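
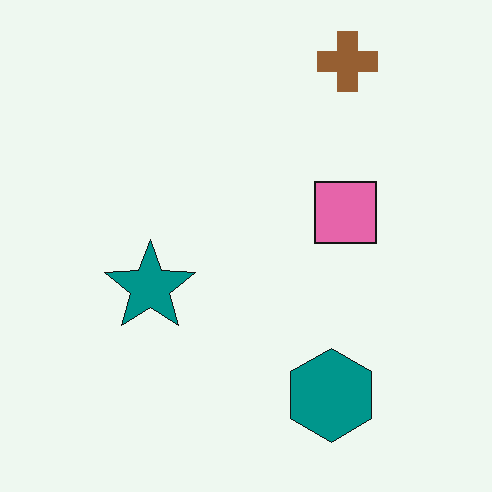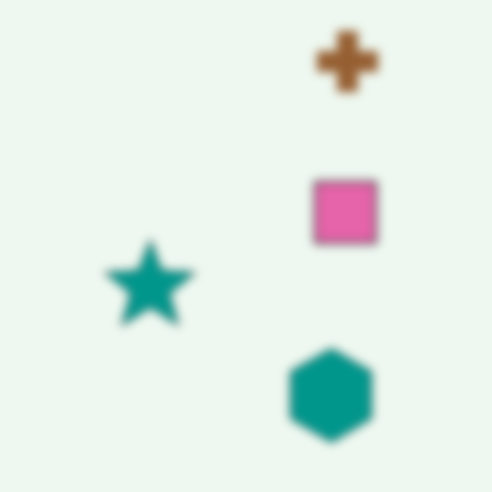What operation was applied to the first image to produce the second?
It was moderately blurred.

Shape edges and outlines are uniformly softened across the whole image.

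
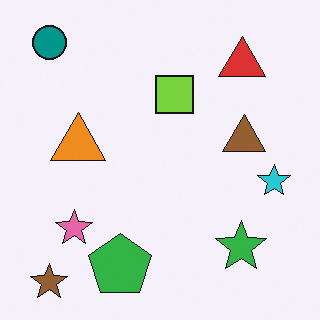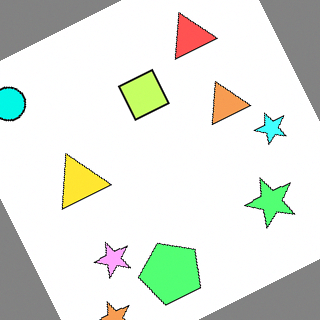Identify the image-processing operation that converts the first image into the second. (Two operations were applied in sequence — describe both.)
Brightened a lot, then rotated counter-clockwise by a moderate amount.

Every pixel — background and shapes alike — is uniformly brightened. Every shape is tilted by the same angle and the image corners show triangular fill wedges — a whole-image rotation by a non-right angle.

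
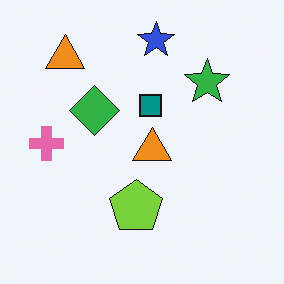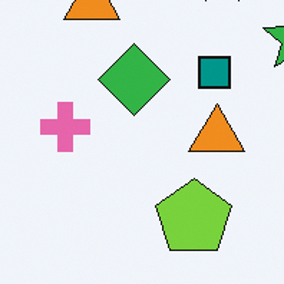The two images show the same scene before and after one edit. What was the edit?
It was cropped to a modestly smaller region and rescaled.

The visible shapes are larger and the field of view is narrower; shapes near the original edges may be partly or wholly outside the frame — a crop-and-rescale.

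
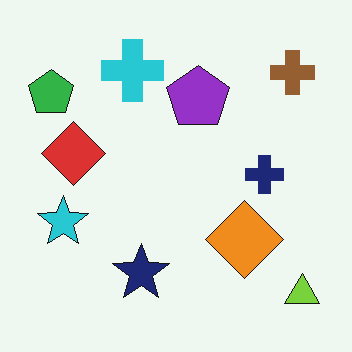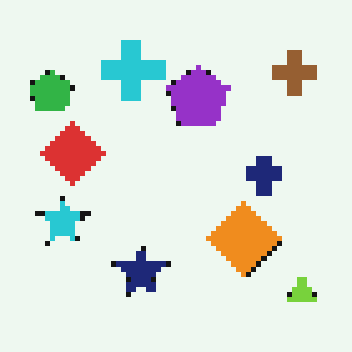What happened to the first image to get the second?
Mildly pixelated.

Shapes are reduced to large square blocks; fine edges and outlines are lost — a downscale-then-upscale (mosaic) effect.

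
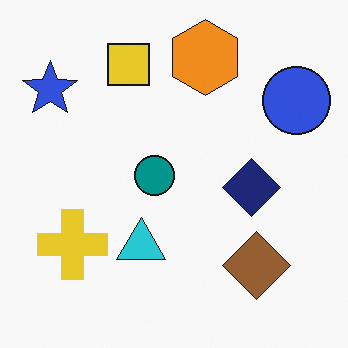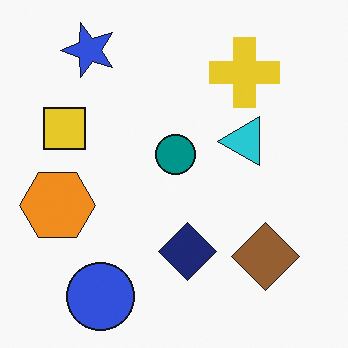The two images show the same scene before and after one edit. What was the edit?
It was transposed (reflected across the top-left ↔ bottom-right diagonal).

Shapes have swapped their row and column positions — what was in the top-right is now in the bottom-left — a diagonal reflection.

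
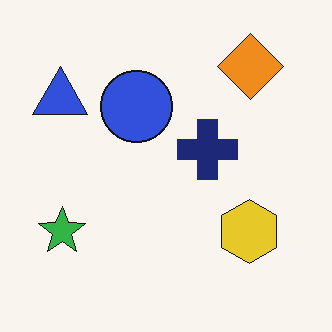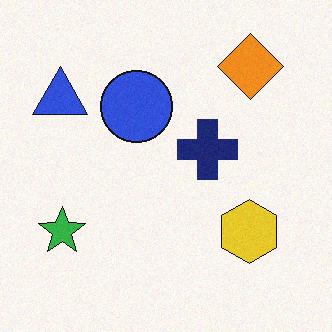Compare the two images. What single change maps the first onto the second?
The second image is the first degraded with subtle gaussian noise.

Random speckle covers the whole image, including the flat background.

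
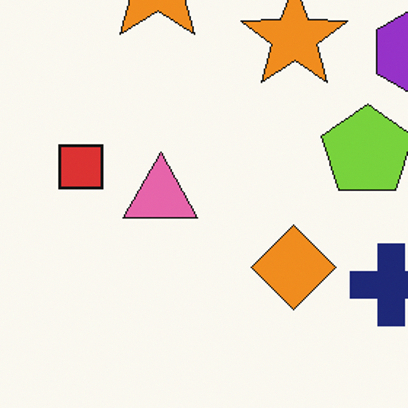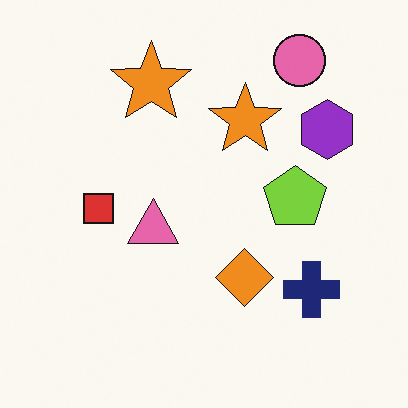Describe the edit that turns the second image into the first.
The transformation is: cropped to a modestly smaller region and rescaled.

The visible shapes are larger and the field of view is narrower; shapes near the original edges may be partly or wholly outside the frame — a crop-and-rescale.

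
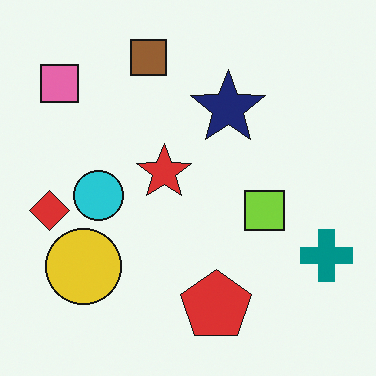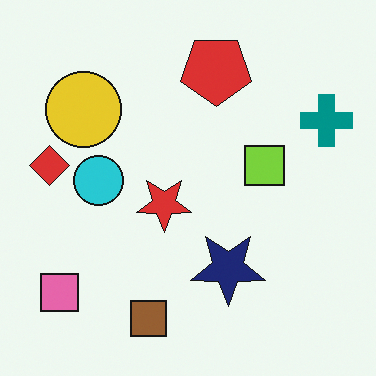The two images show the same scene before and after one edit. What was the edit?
Flipped vertically (top ↔ bottom).

The brown square is in the top of the first image and the bottom of the second — shapes on opposite sides of the horizontal midline have swapped in a mirror flip.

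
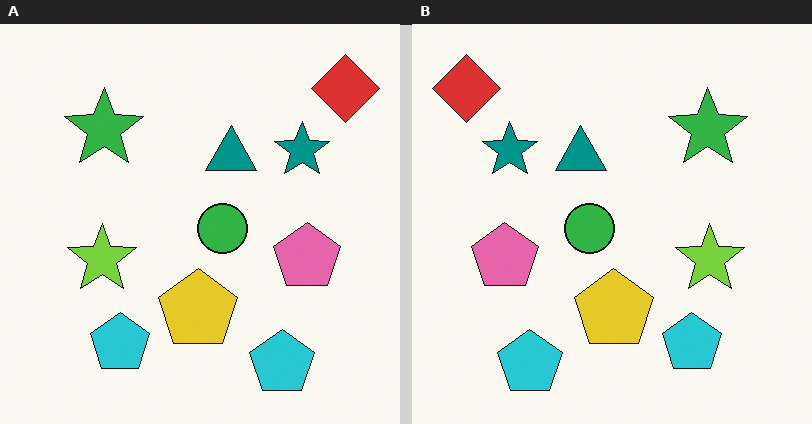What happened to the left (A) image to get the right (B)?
The right (B) image is the left (A) flipped horizontally (left ↔ right).

The red diamond is in the top-right of the left (A) image and the top-left of the right (B) — shapes on opposite sides of the vertical midline have swapped in a mirror flip.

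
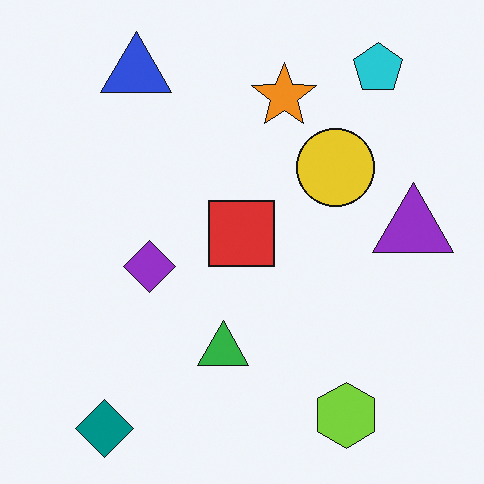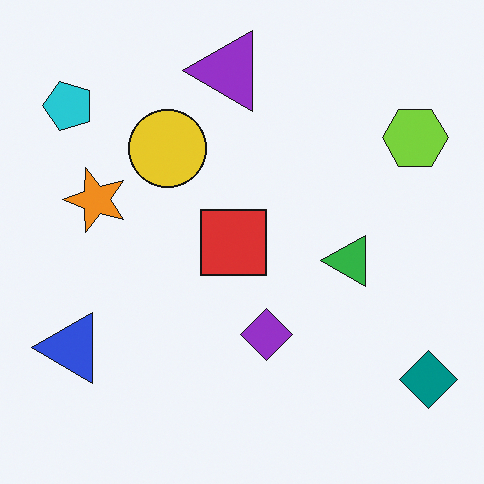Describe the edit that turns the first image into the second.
It was rotated 90° counter-clockwise.

The teal diamond sits in the bottom-left of the first image and the bottom-right of the second — consistent with a whole-image 90° counter-clockwise rotation.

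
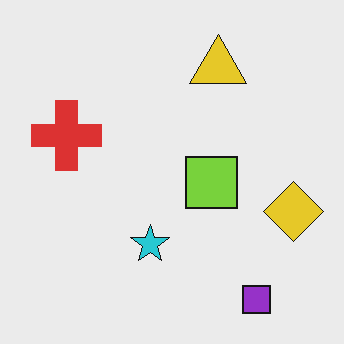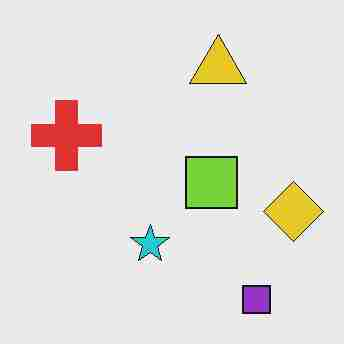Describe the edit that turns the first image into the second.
The transformation is: degraded with heavy JPEG compression.

Blocky 8×8 compression artifacts appear around shape edges and the flat background shows ringing — characteristic JPEG degradation.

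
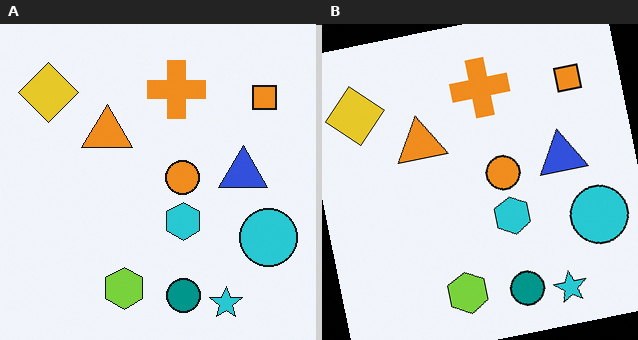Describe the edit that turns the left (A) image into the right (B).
The transformation is: rotated counter-clockwise by a few degrees.

Every shape is tilted by the same angle and the image corners show triangular fill wedges — a whole-image rotation by a non-right angle.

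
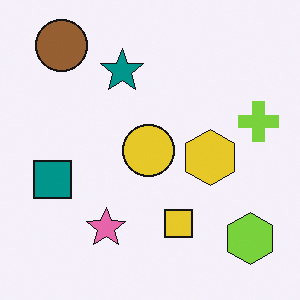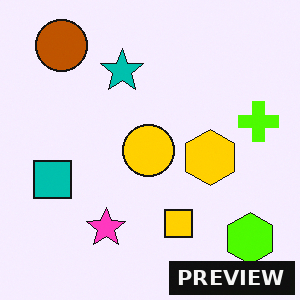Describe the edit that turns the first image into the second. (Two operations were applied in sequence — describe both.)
Made much more vivid (saturation change), then watermarked with the text "PREVIEW" in the lower-right corner.

All colors are more vivid — a global saturation change. A dark label reading "PREVIEW" appears in the lower-right corner.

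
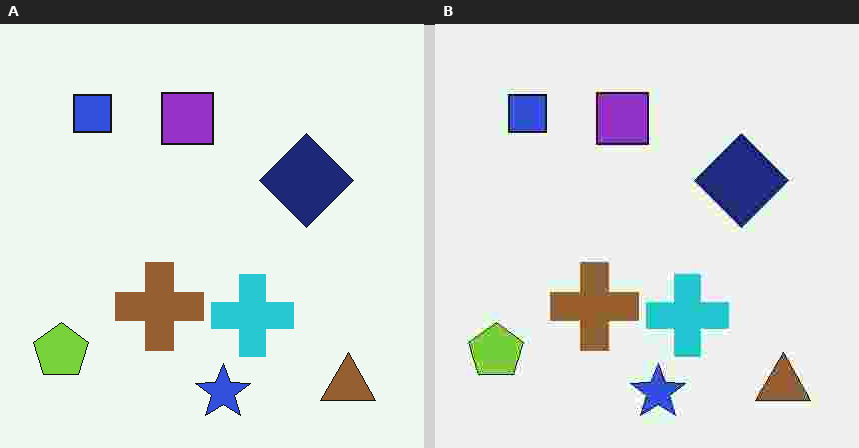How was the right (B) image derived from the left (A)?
The right (B) image is the left (A) degraded with heavy JPEG compression.

Blocky 8×8 compression artifacts appear around shape edges and the flat background shows ringing — characteristic JPEG degradation.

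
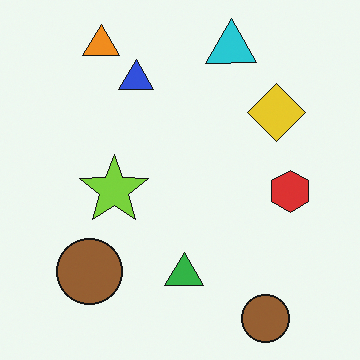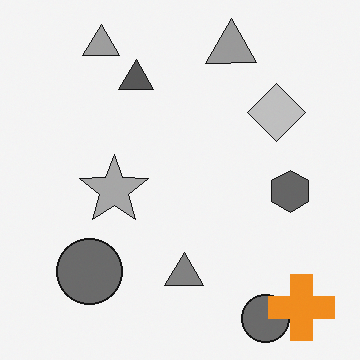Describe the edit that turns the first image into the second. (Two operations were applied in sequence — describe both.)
The image was converted to grayscale, then overlaid with an additional orange cross.

All color is removed — every shape is now a shade of grey. An orange cross appears in the second image that is absent from the first.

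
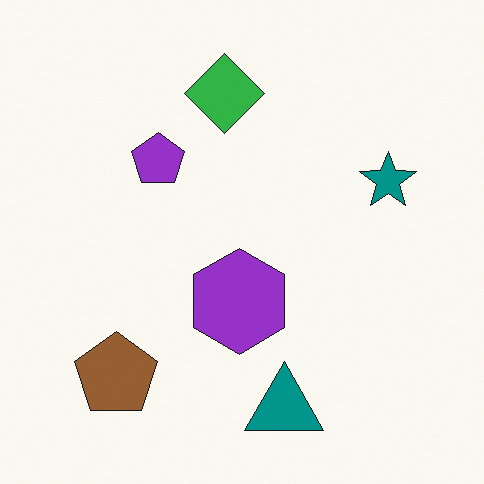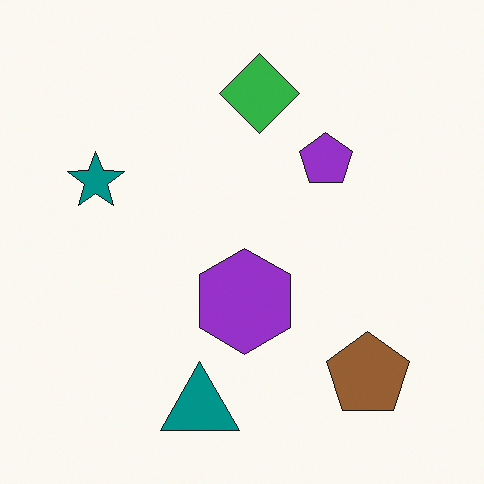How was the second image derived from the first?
The image was flipped horizontally (left ↔ right).

The teal star is in the right of the first image and the left of the second — shapes on opposite sides of the vertical midline have swapped in a mirror flip.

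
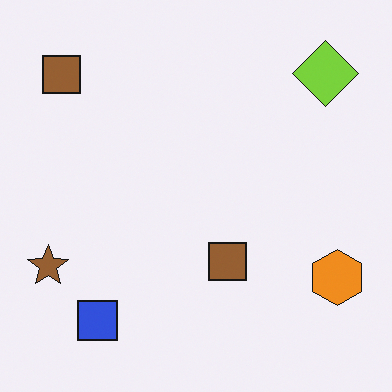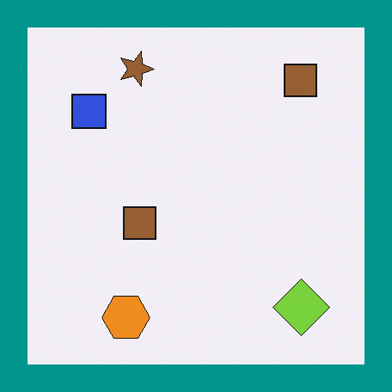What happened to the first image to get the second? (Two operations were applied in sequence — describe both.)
Rotated 90° clockwise, then framed with a teal border.

The lime diamond sits in the top-right of the first image and the bottom-right of the second — consistent with a whole-image 90° clockwise rotation. A solid teal frame runs around the edge of the second image, with the content slightly shrunk inside it.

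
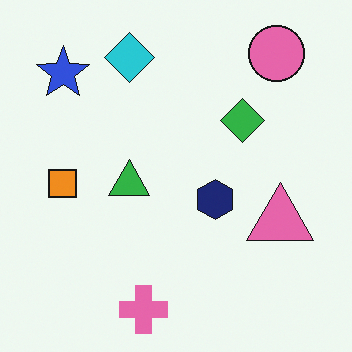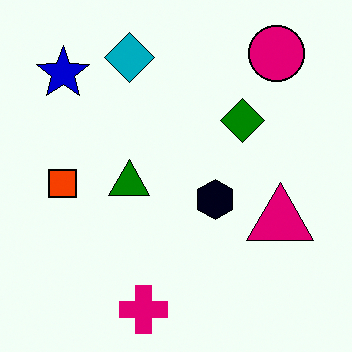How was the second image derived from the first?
Given much higher contrast.

Tones are pushed away from mid-grey across the whole image — a global contrast change.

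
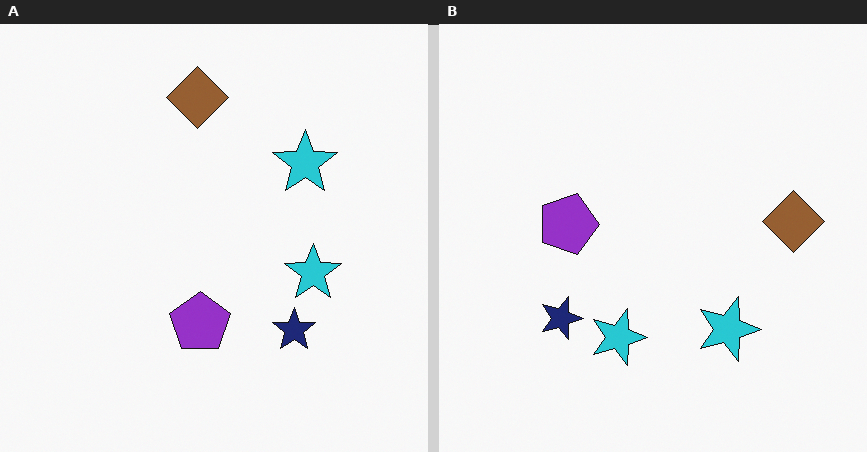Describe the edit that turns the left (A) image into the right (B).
It was rotated 90° clockwise.

The brown diamond sits in the top of the left (A) image and the right of the right (B) — consistent with a whole-image 90° clockwise rotation.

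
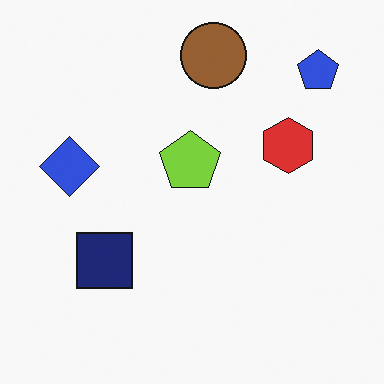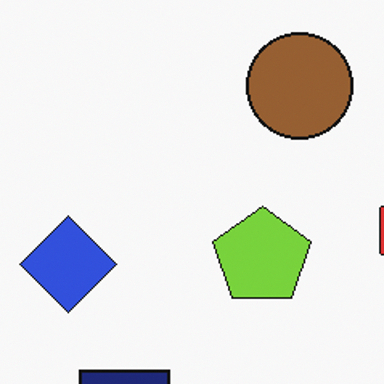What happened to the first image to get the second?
This is the original image cropped slightly and scaled back up.

The visible shapes are larger and the field of view is narrower; shapes near the original edges may be partly or wholly outside the frame — a crop-and-rescale.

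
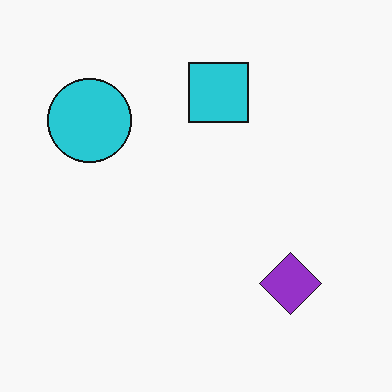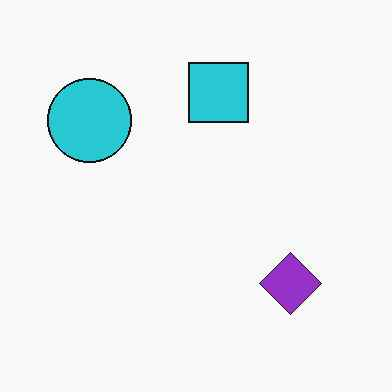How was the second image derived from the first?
The second image is the first JPEG-compressed with visible artifacts.

Blocky 8×8 compression artifacts appear around shape edges and the flat background shows ringing — characteristic JPEG degradation.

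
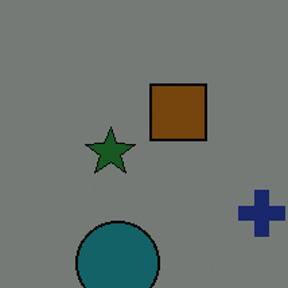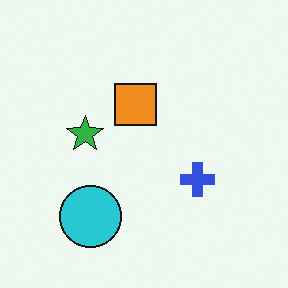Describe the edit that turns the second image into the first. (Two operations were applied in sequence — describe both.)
The first image is the second noticeably darkened, then cropped to a modestly smaller region and rescaled.

Every pixel — background and shapes alike — is uniformly darkened. The visible shapes are larger and the field of view is narrower; shapes near the original edges may be partly or wholly outside the frame — a crop-and-rescale.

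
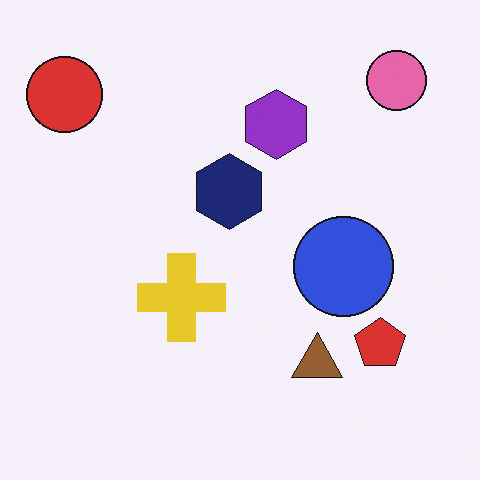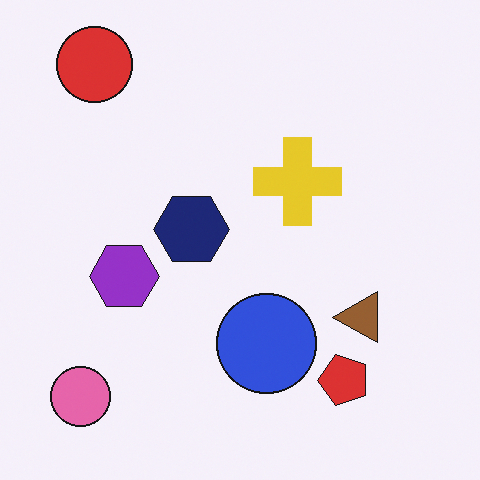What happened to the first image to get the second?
The transformation is: transposed (reflected across the top-left ↔ bottom-right diagonal).

Shapes have swapped their row and column positions — what was in the top-right is now in the bottom-left — a diagonal reflection.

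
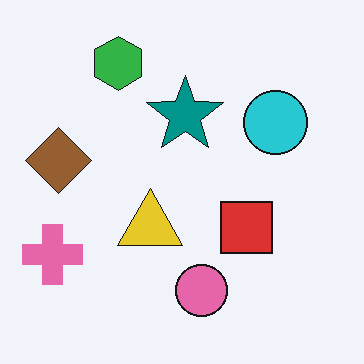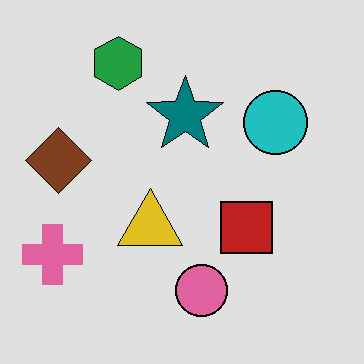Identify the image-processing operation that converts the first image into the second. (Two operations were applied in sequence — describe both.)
The second image is the first moderately posterized, then JPEG-compressed with visible artifacts.

Each flat color has snapped to a coarser quantized level — most visibly, the near-white background has dropped to a flat grey. Blocky 8×8 compression artifacts appear around shape edges and the flat background shows ringing — characteristic JPEG degradation.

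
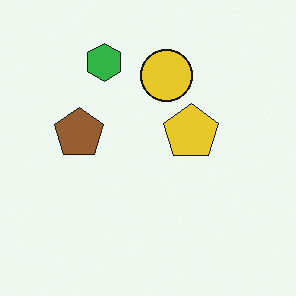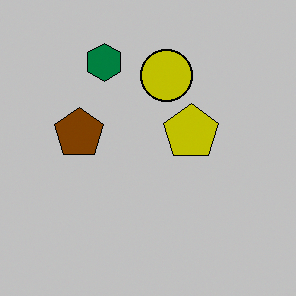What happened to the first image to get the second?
This is the original image aggressively posterized.

Each flat color has snapped to a coarser quantized level — most visibly, the near-white background has dropped to a flat grey.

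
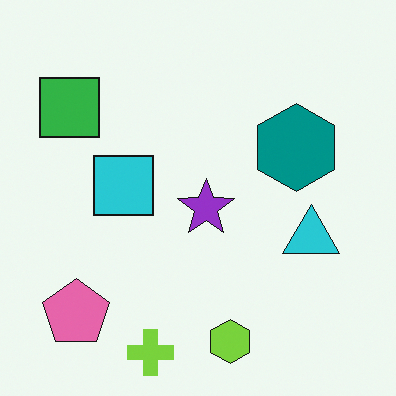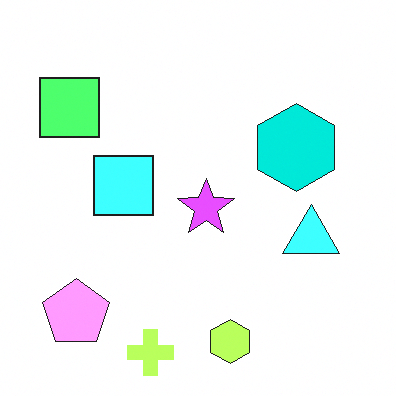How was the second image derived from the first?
The second image is the first brightened a lot.

Every pixel — background and shapes alike — is uniformly brightened.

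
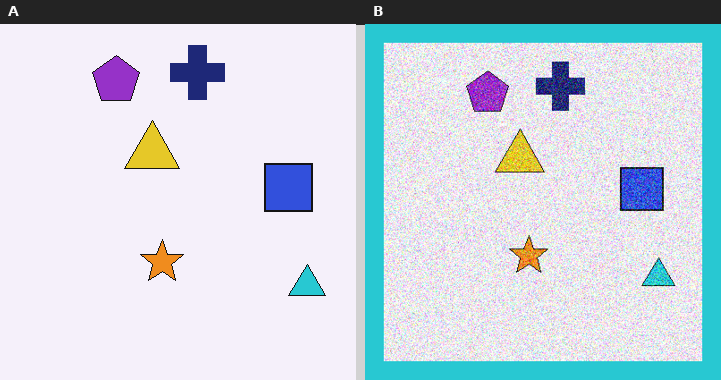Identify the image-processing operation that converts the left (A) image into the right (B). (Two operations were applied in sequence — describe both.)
The image was degraded with strong gaussian noise, then framed with a cyan border.

Random speckle covers the whole image, including the flat background. A solid cyan frame runs around the edge of the right (B) image, with the content slightly shrunk inside it.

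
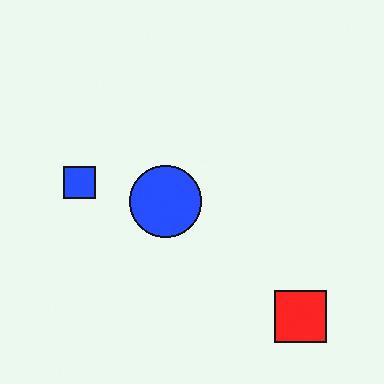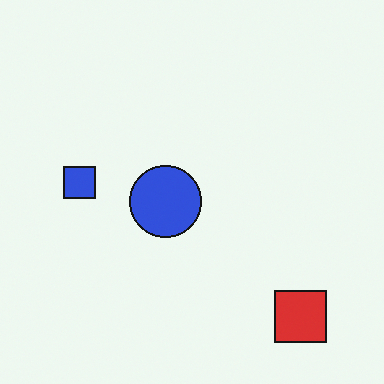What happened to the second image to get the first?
The image was slightly oversaturated.

All colors are more vivid — a global saturation change.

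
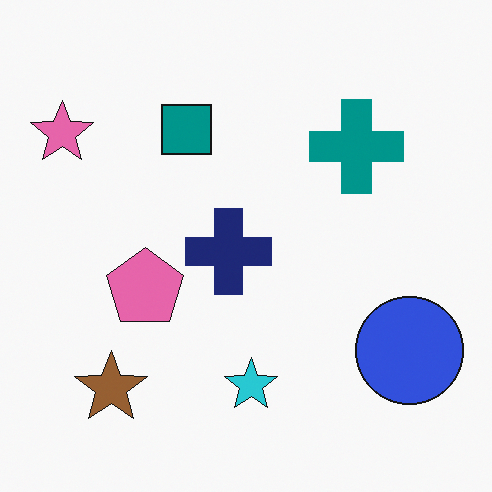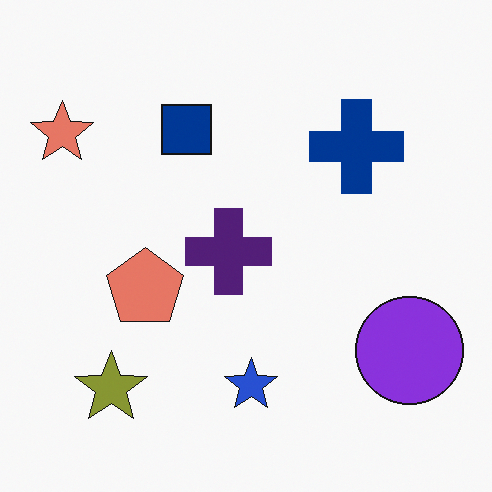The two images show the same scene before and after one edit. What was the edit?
The image was hue-shifted by a small amount.

Every shape's color has rotated by the same amount around the hue wheel — a uniform hue shift.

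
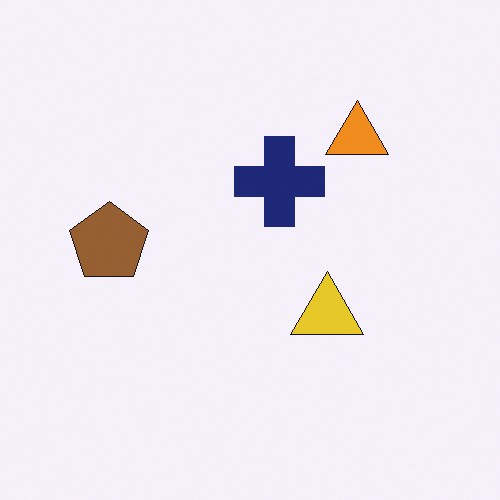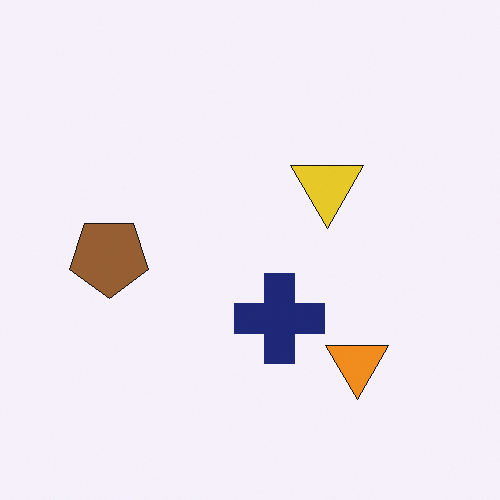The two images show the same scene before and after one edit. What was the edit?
The second image is the first flipped vertically (top ↔ bottom).

The orange triangle is in the top-right of the first image and the bottom-right of the second — shapes on opposite sides of the horizontal midline have swapped in a mirror flip.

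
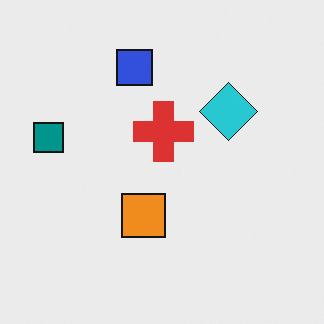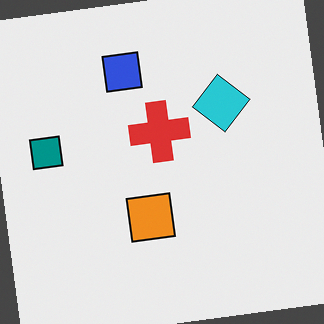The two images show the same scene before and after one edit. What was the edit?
This is the original image rotated counter-clockwise by a slight angle.

Every shape is tilted by the same angle and the image corners show triangular fill wedges — a whole-image rotation by a non-right angle.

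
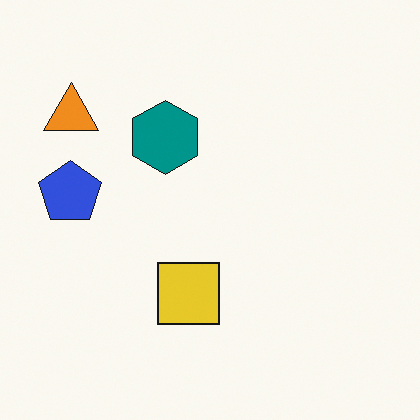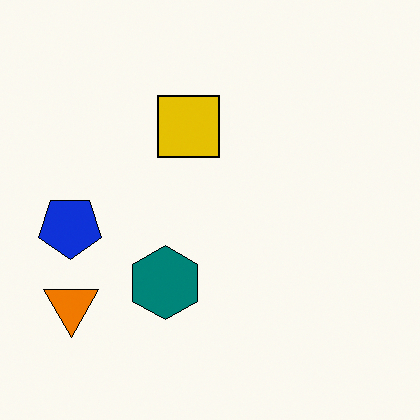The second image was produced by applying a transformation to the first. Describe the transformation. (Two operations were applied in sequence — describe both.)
The transformation is: flipped vertically (top ↔ bottom), then given slightly increased contrast.

The orange triangle is in the top-left of the first image and the bottom-left of the second — shapes on opposite sides of the horizontal midline have swapped in a mirror flip. Tones are pushed away from mid-grey across the whole image — a global contrast change.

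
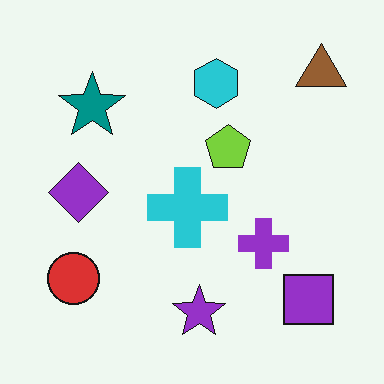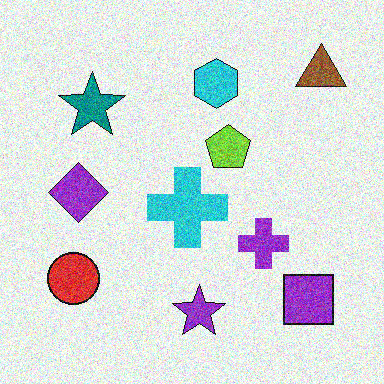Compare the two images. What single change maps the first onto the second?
The second image is the first degraded with a thick layer of grain.

Random speckle covers the whole image, including the flat background.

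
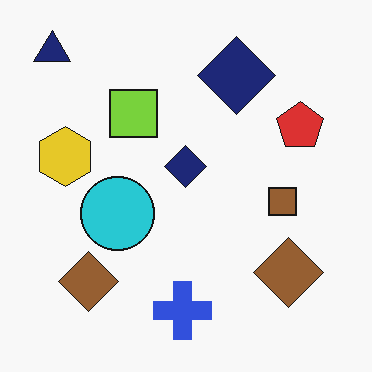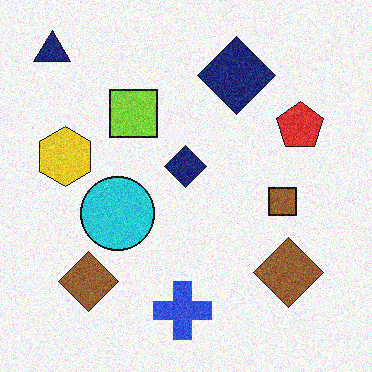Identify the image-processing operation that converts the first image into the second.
It was degraded with visible gaussian noise.

Random speckle covers the whole image, including the flat background.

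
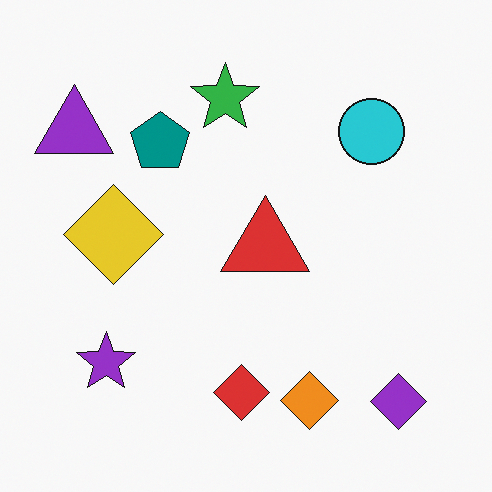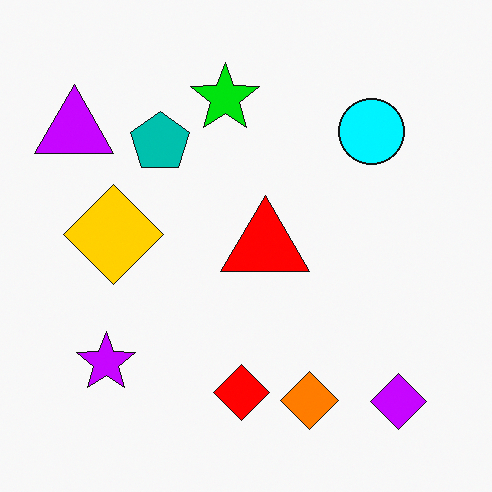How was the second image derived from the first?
It was made much more vivid (saturation change).

All colors are more vivid — a global saturation change.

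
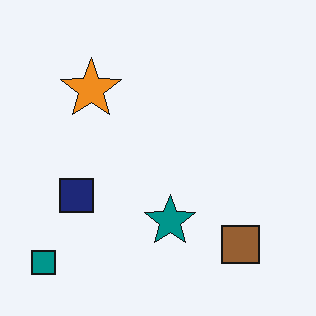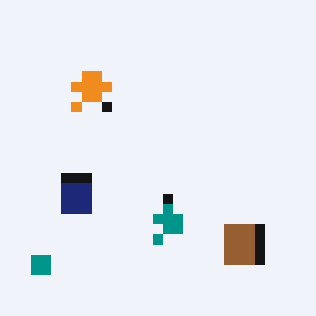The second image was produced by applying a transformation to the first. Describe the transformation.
The second image is the first coarsely pixelated.

Shapes are reduced to large square blocks; fine edges and outlines are lost — a downscale-then-upscale (mosaic) effect.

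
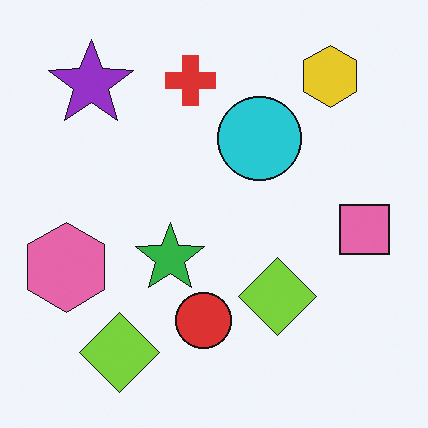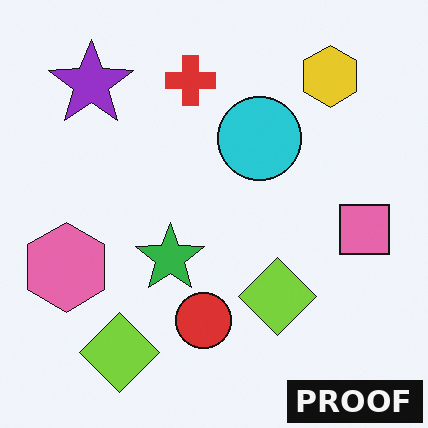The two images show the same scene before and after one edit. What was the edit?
The image was watermarked with the text "PROOF" in the lower-right corner.

A dark label reading "PROOF" appears in the lower-right corner.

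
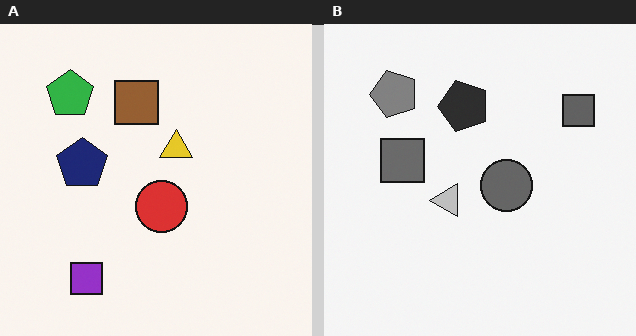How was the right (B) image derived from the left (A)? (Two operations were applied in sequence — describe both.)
The right (B) image is the left (A) transposed (reflected across the top-left ↔ bottom-right diagonal), then converted to grayscale.

Shapes have swapped their row and column positions — what was in the top-right is now in the bottom-left — a diagonal reflection. All color is removed — every shape is now a shade of grey.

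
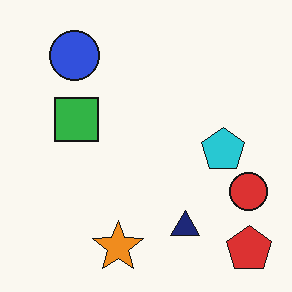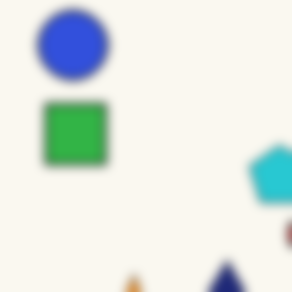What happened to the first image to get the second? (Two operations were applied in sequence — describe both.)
The second image is the first cropped to a modestly smaller region and rescaled, then strongly gaussian-blurred.

The visible shapes are larger and the field of view is narrower; shapes near the original edges may be partly or wholly outside the frame — a crop-and-rescale. Shape edges and outlines are uniformly softened across the whole image.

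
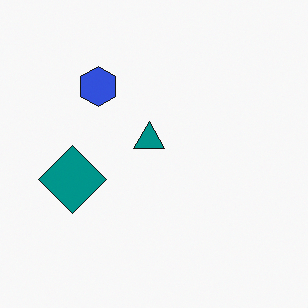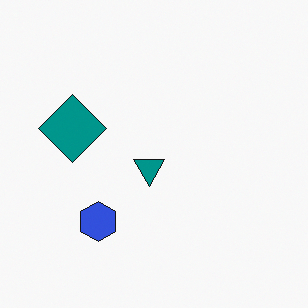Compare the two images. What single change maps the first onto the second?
The image was flipped vertically (top ↔ bottom).

The blue hexagon is in the top-left of the first image and the bottom-left of the second — shapes on opposite sides of the horizontal midline have swapped in a mirror flip.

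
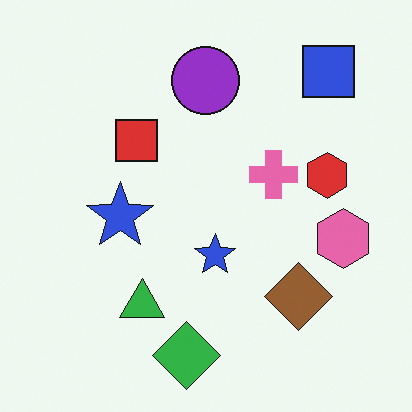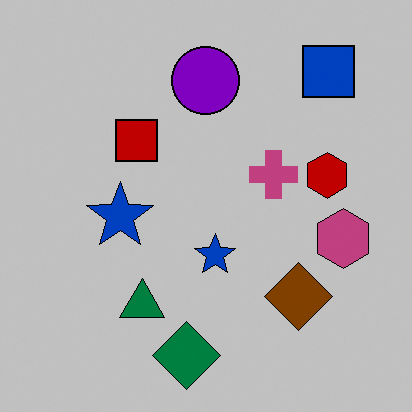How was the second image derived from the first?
The second image is the first heavily posterized to just a handful of flat colors.

Each flat color has snapped to a coarser quantized level — most visibly, the near-white background has dropped to a flat grey.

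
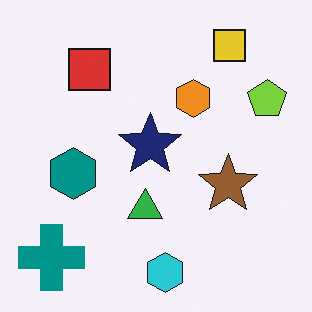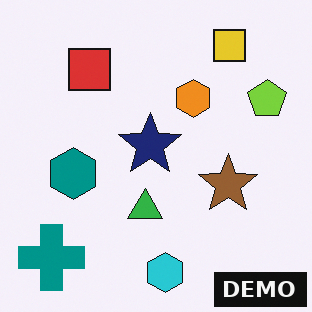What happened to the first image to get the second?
It was watermarked with the text "DEMO" in the lower-right corner.

A dark label reading "DEMO" appears in the lower-right corner.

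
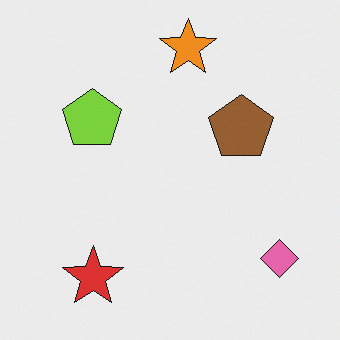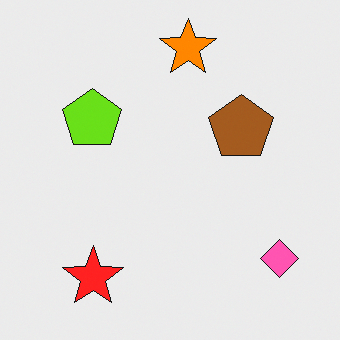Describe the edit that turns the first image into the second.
The image was slightly oversaturated.

All colors are more vivid — a global saturation change.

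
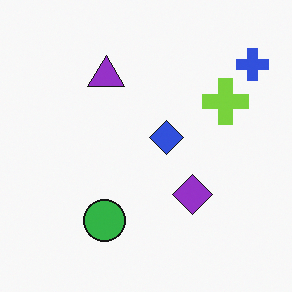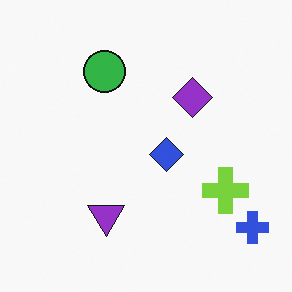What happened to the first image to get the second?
The second image is the first flipped vertically (top ↔ bottom).

The blue cross is in the top-right of the first image and the bottom-right of the second — shapes on opposite sides of the horizontal midline have swapped in a mirror flip.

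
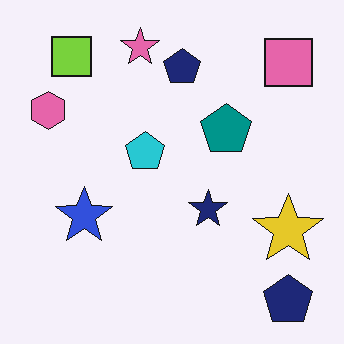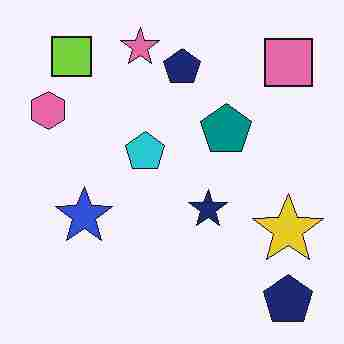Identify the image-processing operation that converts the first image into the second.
This is the original image heavily JPEG-compressed with obvious blocking artifacts.

Blocky 8×8 compression artifacts appear around shape edges and the flat background shows ringing — characteristic JPEG degradation.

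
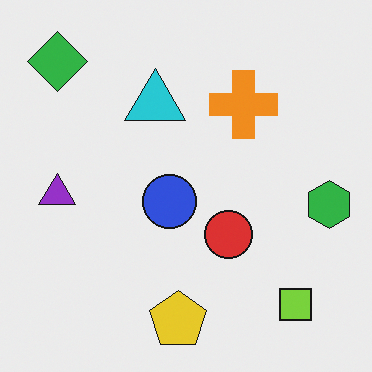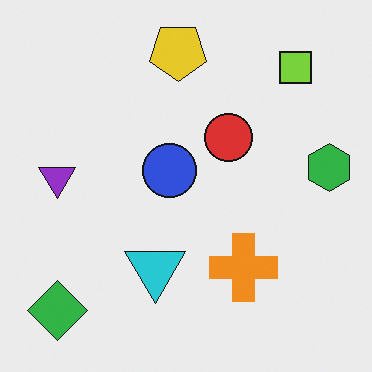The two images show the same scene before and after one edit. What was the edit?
It was flipped vertically (top ↔ bottom).

The yellow pentagon is in the bottom of the first image and the top of the second — shapes on opposite sides of the horizontal midline have swapped in a mirror flip.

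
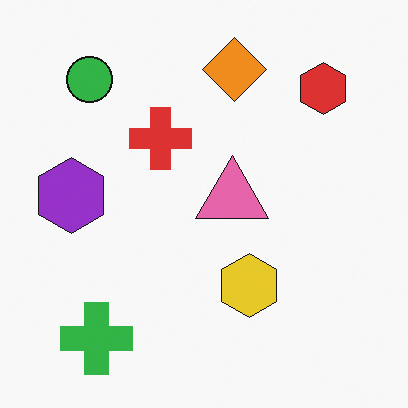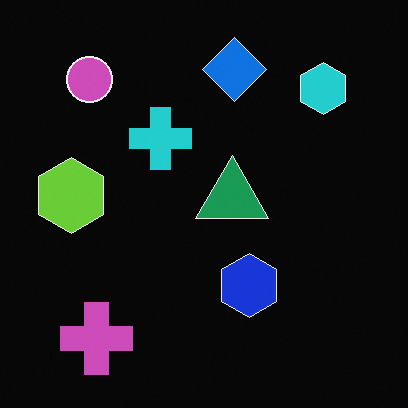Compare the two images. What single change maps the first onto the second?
The second image is the first color-inverted (negative).

The light background has become dark and every shape's color is its complement — a photographic negative.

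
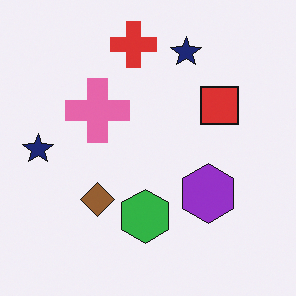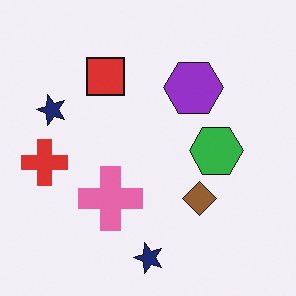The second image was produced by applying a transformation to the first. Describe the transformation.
It was rotated 90° counter-clockwise.

The red cross sits in the top of the first image and the left of the second — consistent with a whole-image 90° counter-clockwise rotation.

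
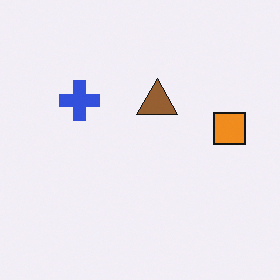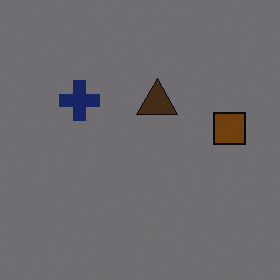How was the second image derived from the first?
This is the original image substantially darkened.

Every pixel — background and shapes alike — is uniformly darkened.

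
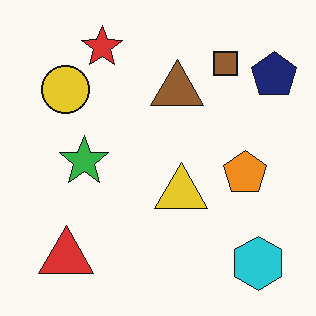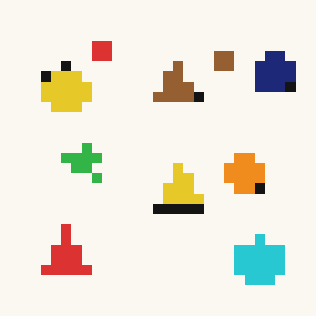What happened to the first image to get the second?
The second image is the first heavily pixelated into large blocks.

Shapes are reduced to large square blocks; fine edges and outlines are lost — a downscale-then-upscale (mosaic) effect.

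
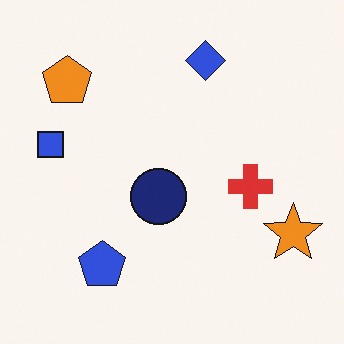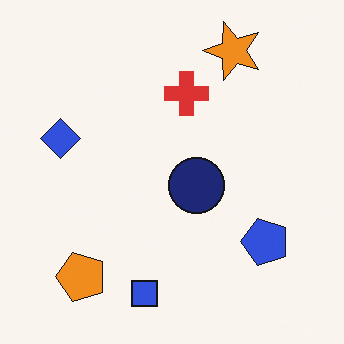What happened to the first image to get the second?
The image was rotated 90° counter-clockwise.

The orange pentagon sits in the top-left of the first image and the bottom-left of the second — consistent with a whole-image 90° counter-clockwise rotation.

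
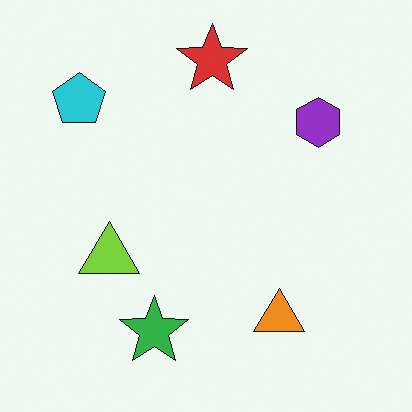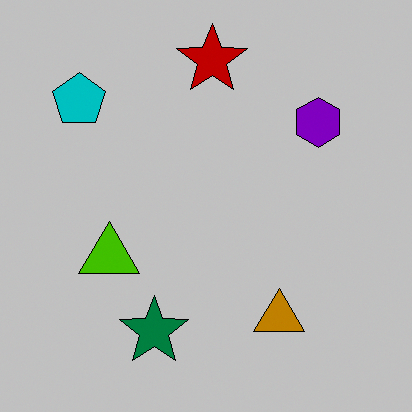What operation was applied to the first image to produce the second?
The second image is the first aggressively posterized.

Each flat color has snapped to a coarser quantized level — most visibly, the near-white background has dropped to a flat grey.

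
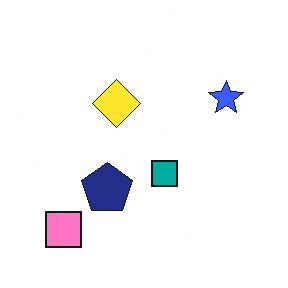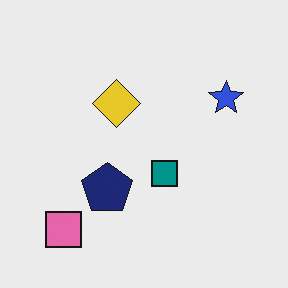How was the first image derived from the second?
This is the original image slightly brightened.

Every pixel — background and shapes alike — is uniformly brightened.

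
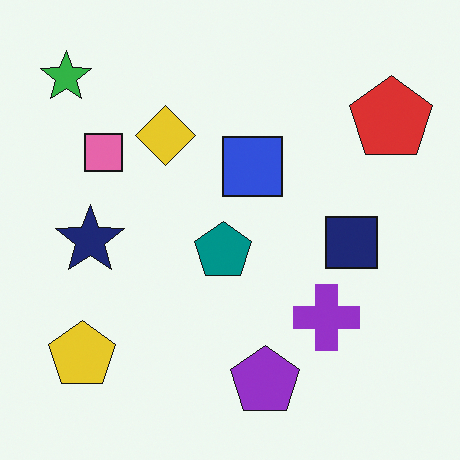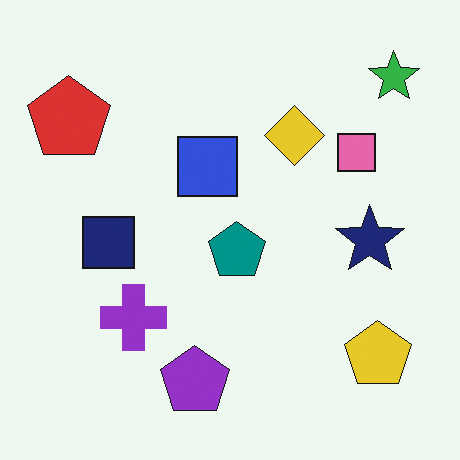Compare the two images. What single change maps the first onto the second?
The image was flipped horizontally (left ↔ right).

The green star is in the top-left of the first image and the top-right of the second — shapes on opposite sides of the vertical midline have swapped in a mirror flip.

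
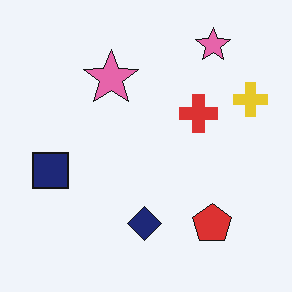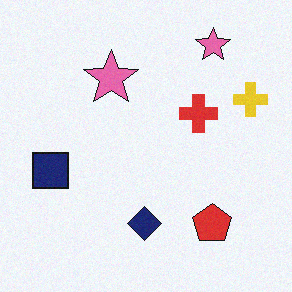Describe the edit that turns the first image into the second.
The second image is the first degraded with light additive noise.

Random speckle covers the whole image, including the flat background.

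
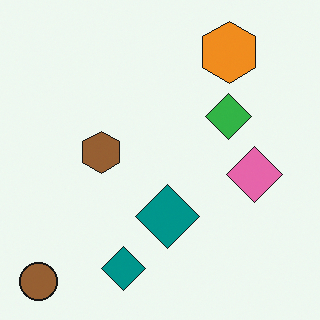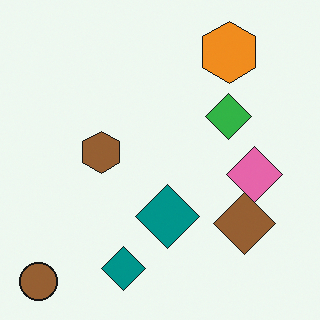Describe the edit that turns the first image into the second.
Overlaid with an additional brown diamond.

A brown diamond appears in the second image that is absent from the first.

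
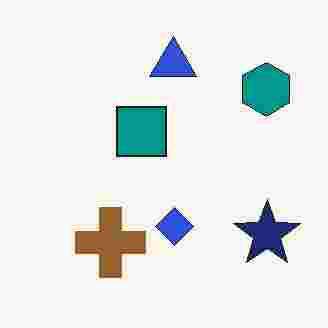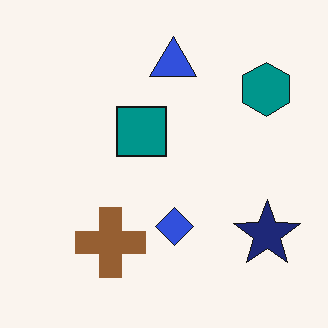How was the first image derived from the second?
Heavily JPEG-compressed with obvious blocking artifacts.

Blocky 8×8 compression artifacts appear around shape edges and the flat background shows ringing — characteristic JPEG degradation.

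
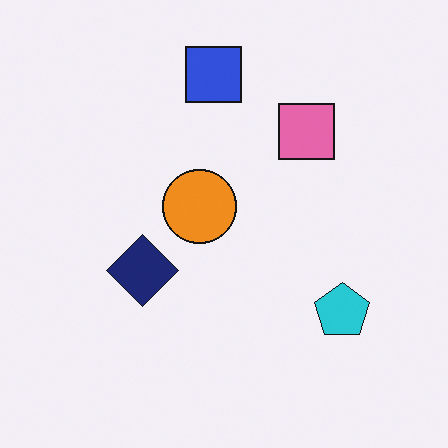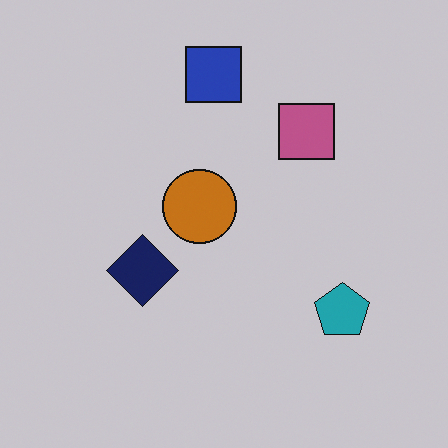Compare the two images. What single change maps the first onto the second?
It was darkened a little.

Every pixel — background and shapes alike — is uniformly darkened.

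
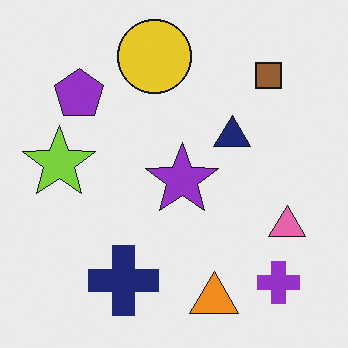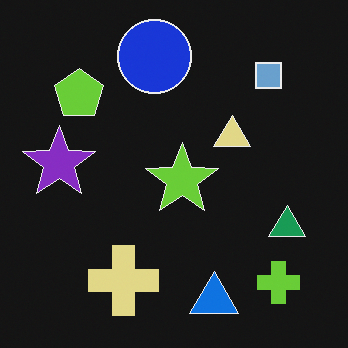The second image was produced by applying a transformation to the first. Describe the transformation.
The transformation is: color-inverted (negative).

The light background has become dark and every shape's color is its complement — a photographic negative.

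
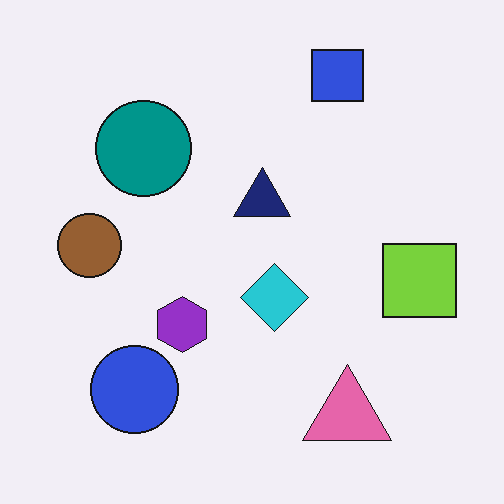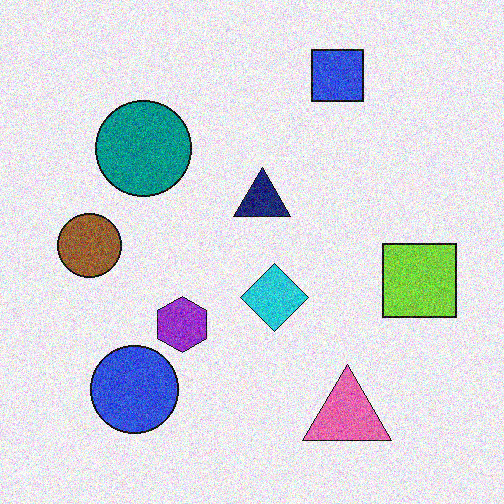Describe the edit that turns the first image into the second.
It was degraded with visible gaussian noise.

Random speckle covers the whole image, including the flat background.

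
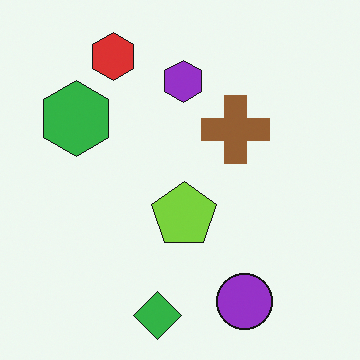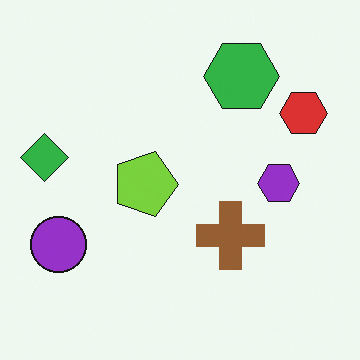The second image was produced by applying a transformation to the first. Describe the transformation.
It was rotated 90° clockwise.

The red hexagon sits in the top-left of the first image and the top-right of the second — consistent with a whole-image 90° clockwise rotation.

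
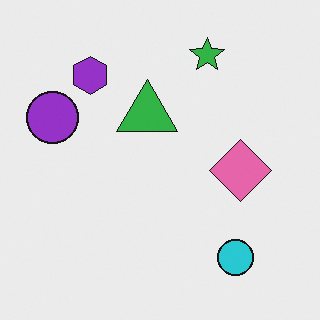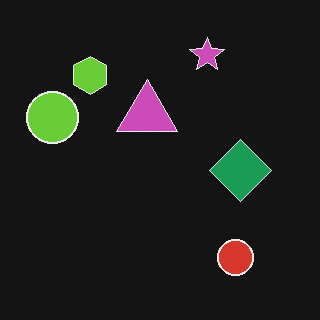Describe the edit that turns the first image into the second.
The transformation is: color-inverted (negative).

The light background has become dark and every shape's color is its complement — a photographic negative.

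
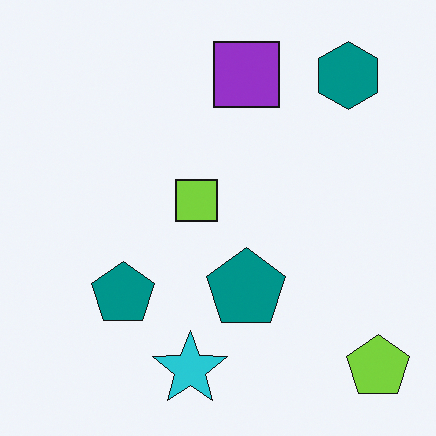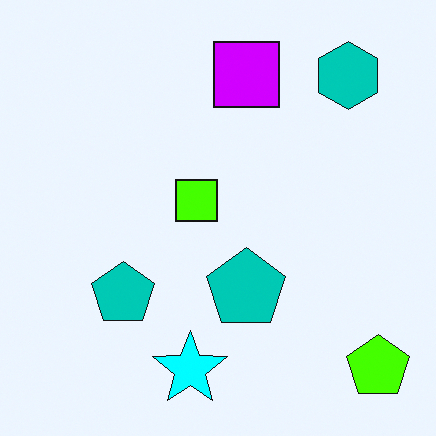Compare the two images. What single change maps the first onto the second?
Made much more vivid (saturation change).

All colors are more vivid — a global saturation change.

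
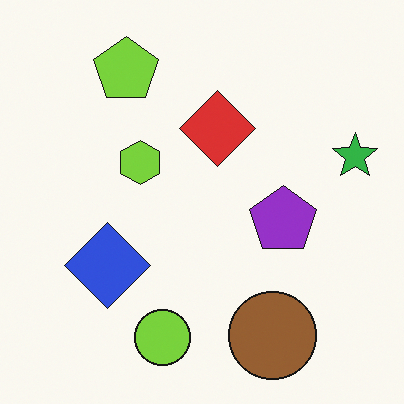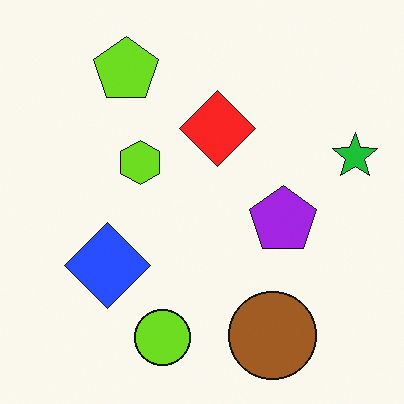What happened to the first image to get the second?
The transformation is: slightly oversaturated.

All colors are more vivid — a global saturation change.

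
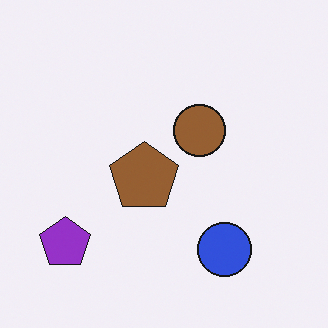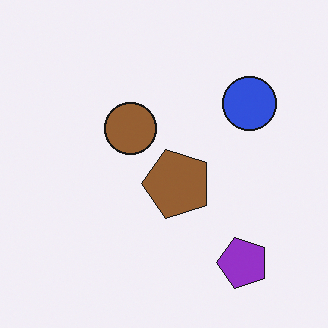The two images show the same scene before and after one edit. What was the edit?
The second image is the first rotated 90° counter-clockwise.

The purple pentagon sits in the bottom-left of the first image and the bottom-right of the second — consistent with a whole-image 90° counter-clockwise rotation.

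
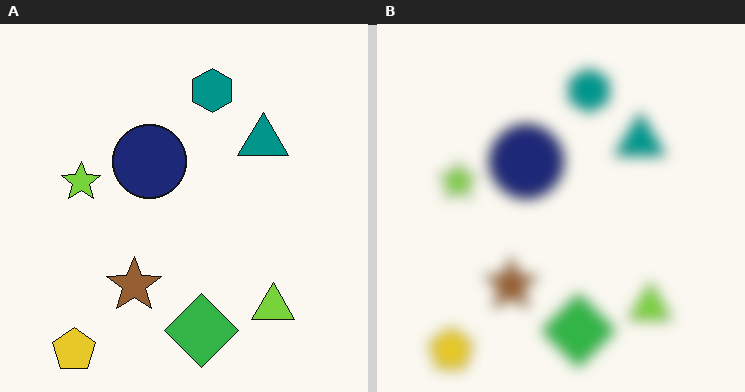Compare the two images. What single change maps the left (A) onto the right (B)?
The transformation is: strongly gaussian-blurred.

Shape edges and outlines are uniformly softened across the whole image.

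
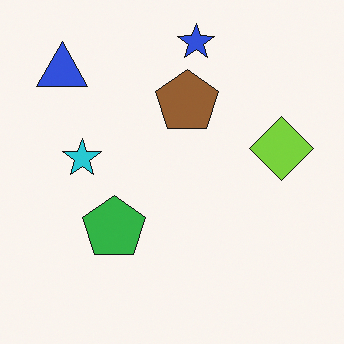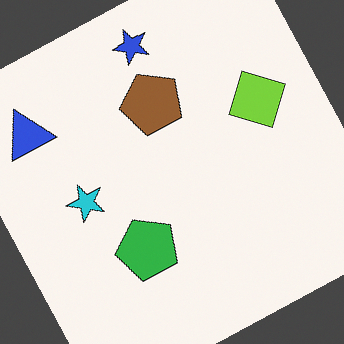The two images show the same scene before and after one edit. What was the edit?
The transformation is: rotated counter-clockwise by a moderate amount.

Every shape is tilted by the same angle and the image corners show triangular fill wedges — a whole-image rotation by a non-right angle.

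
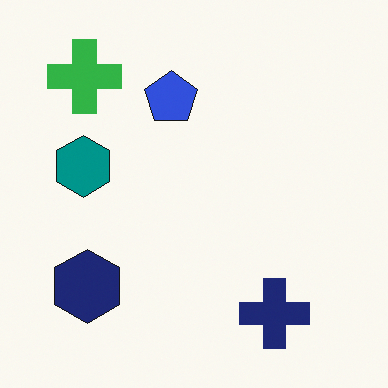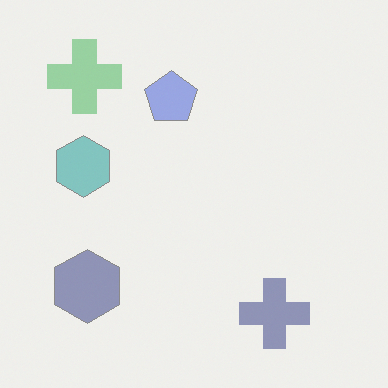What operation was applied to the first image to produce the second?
The transformation is: washed out (contrast reduced).

Tones are pushed toward mid-grey across the whole image — a global contrast change.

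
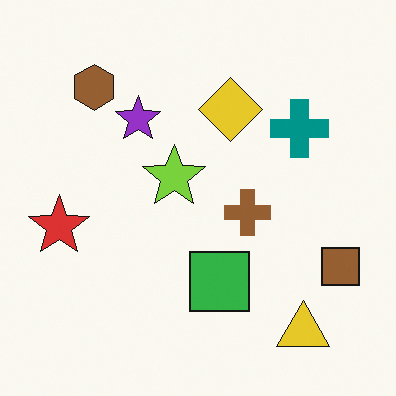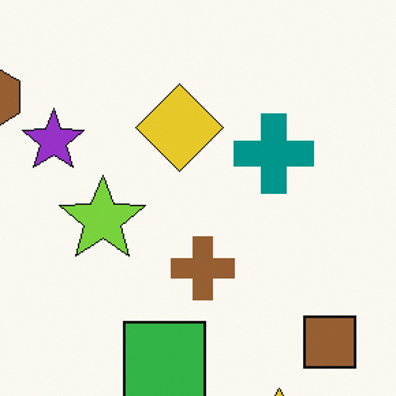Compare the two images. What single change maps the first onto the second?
Cropped to a modestly smaller region and rescaled.

The visible shapes are larger and the field of view is narrower; shapes near the original edges may be partly or wholly outside the frame — a crop-and-rescale.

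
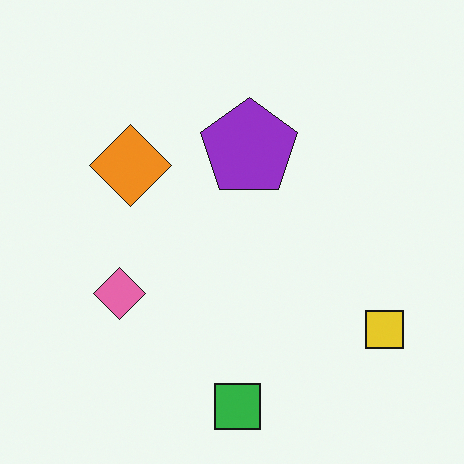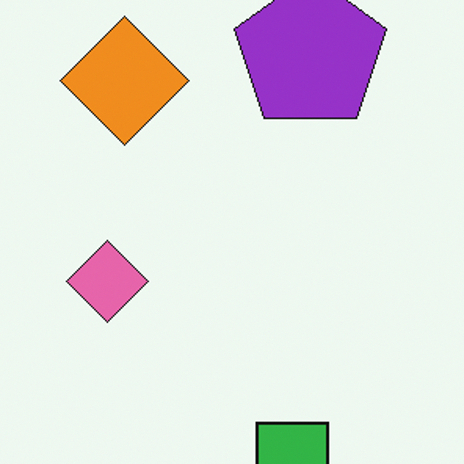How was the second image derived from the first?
The image was cropped to a modestly smaller region and rescaled.

The visible shapes are larger and the field of view is narrower; shapes near the original edges may be partly or wholly outside the frame — a crop-and-rescale.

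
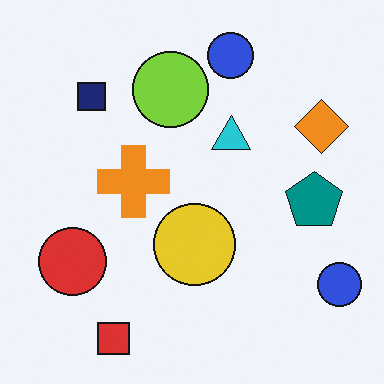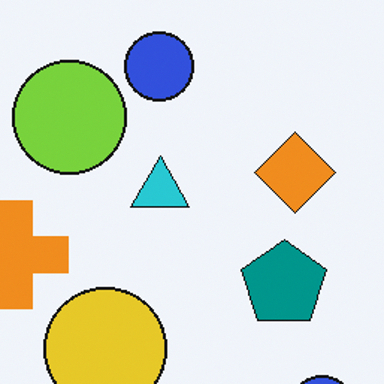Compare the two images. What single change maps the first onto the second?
The second image is the first cropped to a modestly smaller region and rescaled.

The visible shapes are larger and the field of view is narrower; shapes near the original edges may be partly or wholly outside the frame — a crop-and-rescale.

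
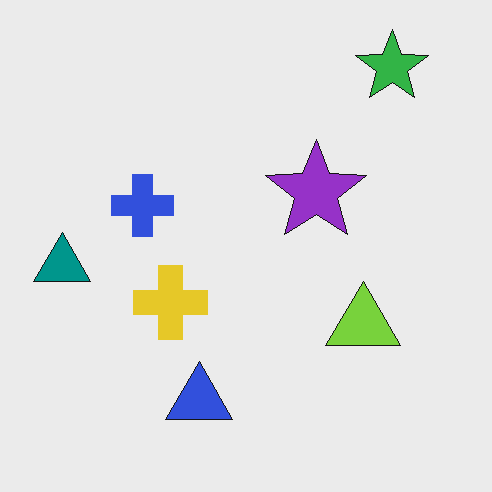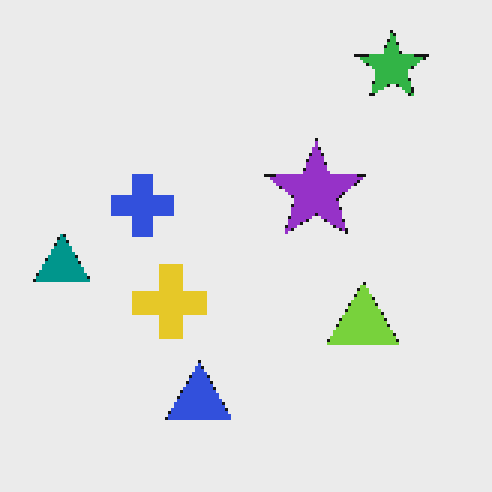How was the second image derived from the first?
The image was mildly pixelated.

Shapes are reduced to large square blocks; fine edges and outlines are lost — a downscale-then-upscale (mosaic) effect.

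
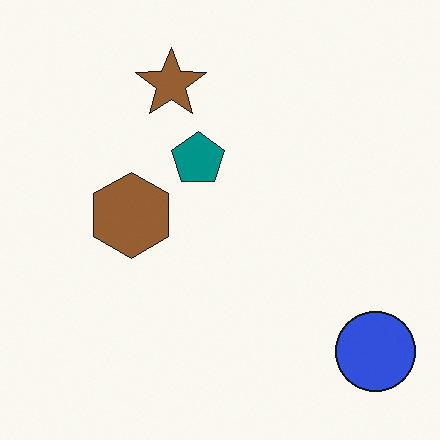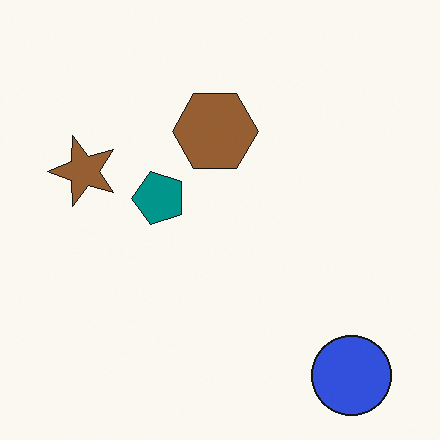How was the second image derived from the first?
It was transposed (reflected across the top-left ↔ bottom-right diagonal).

Shapes have swapped their row and column positions — what was in the top-right is now in the bottom-left — a diagonal reflection.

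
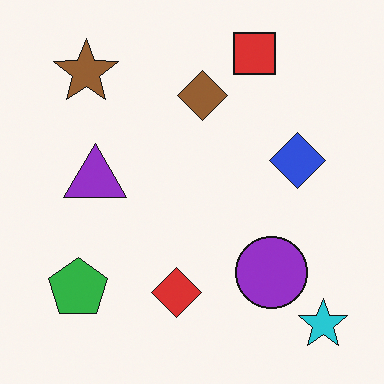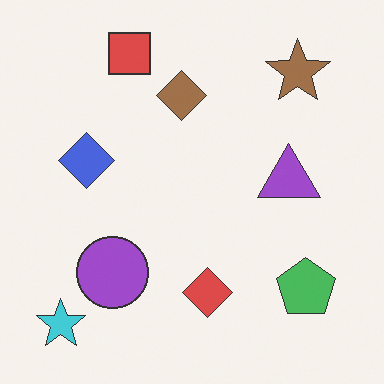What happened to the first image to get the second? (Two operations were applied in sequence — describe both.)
This is the original image flipped horizontally (left ↔ right), then given slightly reduced contrast.

The cyan star is in the bottom-right of the first image and the bottom-left of the second — shapes on opposite sides of the vertical midline have swapped in a mirror flip. Tones are pushed toward mid-grey across the whole image — a global contrast change.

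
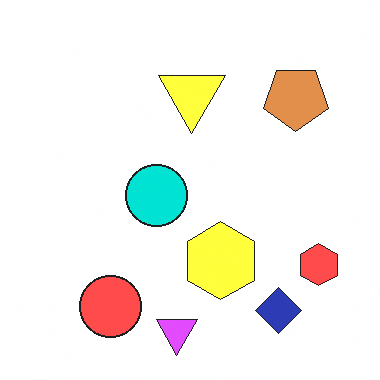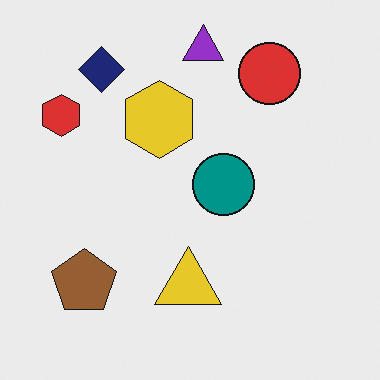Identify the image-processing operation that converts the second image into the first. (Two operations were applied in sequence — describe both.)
The transformation is: rotated 180°, then brightened a lot.

The navy diamond sits in the top-left of the second image and the bottom-right of the first — consistent with a whole-image 180° rotation. Every pixel — background and shapes alike — is uniformly brightened.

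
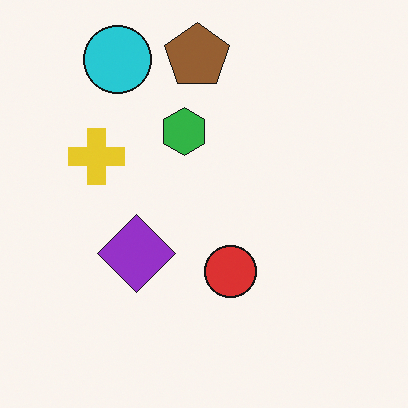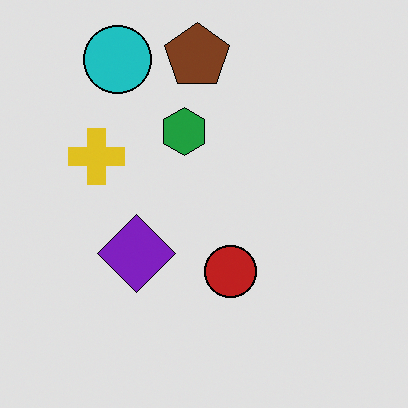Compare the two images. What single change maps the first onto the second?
The second image is the first posterized to a reduced palette.

Each flat color has snapped to a coarser quantized level — most visibly, the near-white background has dropped to a flat grey.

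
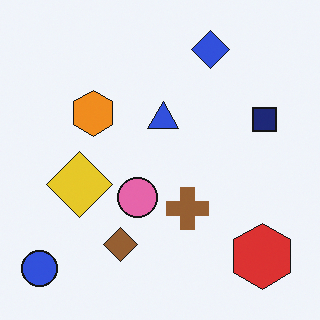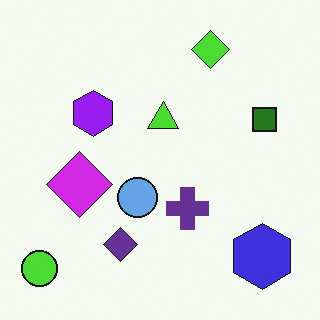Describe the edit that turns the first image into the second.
The transformation is: hue-shifted through roughly half the color wheel.

Every shape's color has rotated by the same amount around the hue wheel — a uniform hue shift.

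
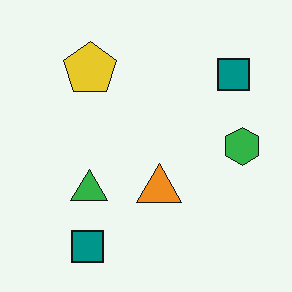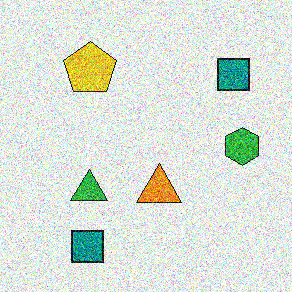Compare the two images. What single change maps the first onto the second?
The transformation is: degraded with a thick layer of grain.

Random speckle covers the whole image, including the flat background.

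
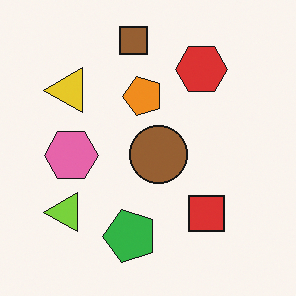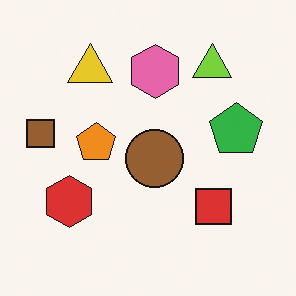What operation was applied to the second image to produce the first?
The image was transposed (reflected across the top-left ↔ bottom-right diagonal).

Shapes have swapped their row and column positions — what was in the top-right is now in the bottom-left — a diagonal reflection.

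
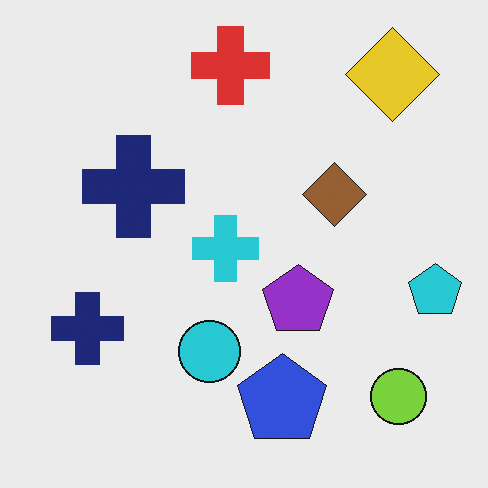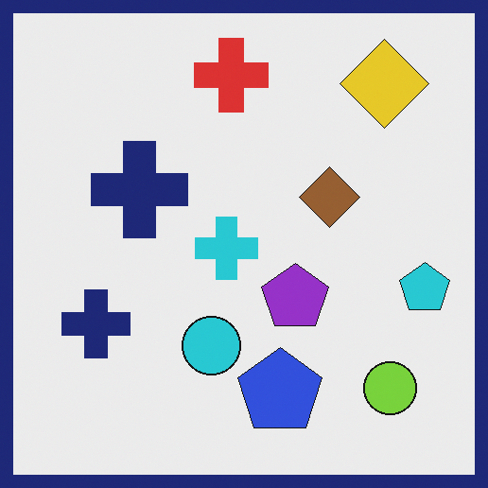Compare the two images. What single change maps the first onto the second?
The image was framed with a navy border.

A solid navy frame runs around the edge of the second image, with the content slightly shrunk inside it.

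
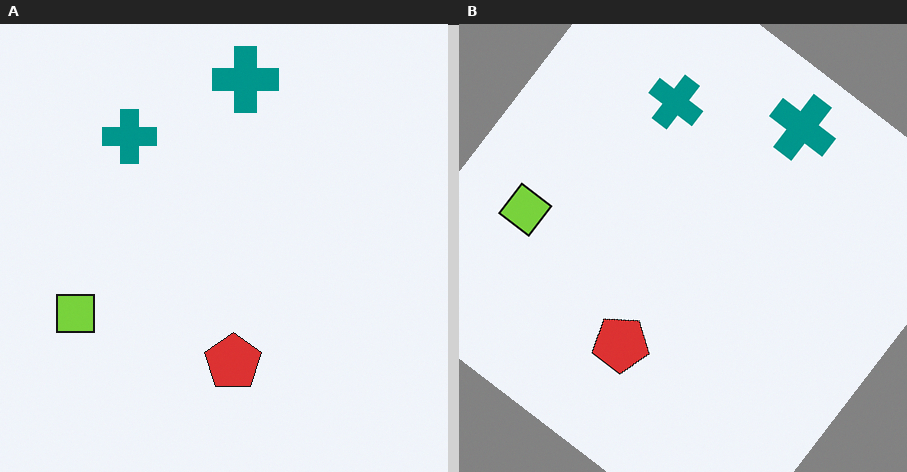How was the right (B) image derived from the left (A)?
It was rotated clockwise by a large amount — several tens of degrees.

Every shape is tilted by the same angle and the image corners show triangular fill wedges — a whole-image rotation by a non-right angle.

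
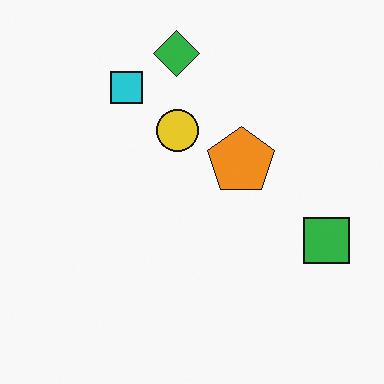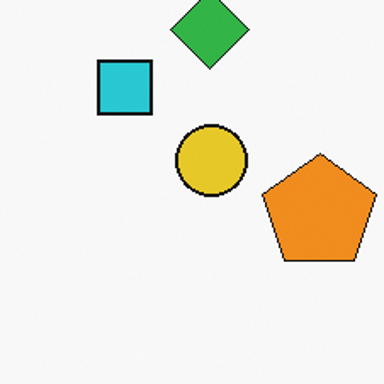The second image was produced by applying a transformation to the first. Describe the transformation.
The second image is the first cropped to a noticeably smaller region and rescaled.

The visible shapes are larger and the field of view is narrower; shapes near the original edges may be partly or wholly outside the frame — a crop-and-rescale.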